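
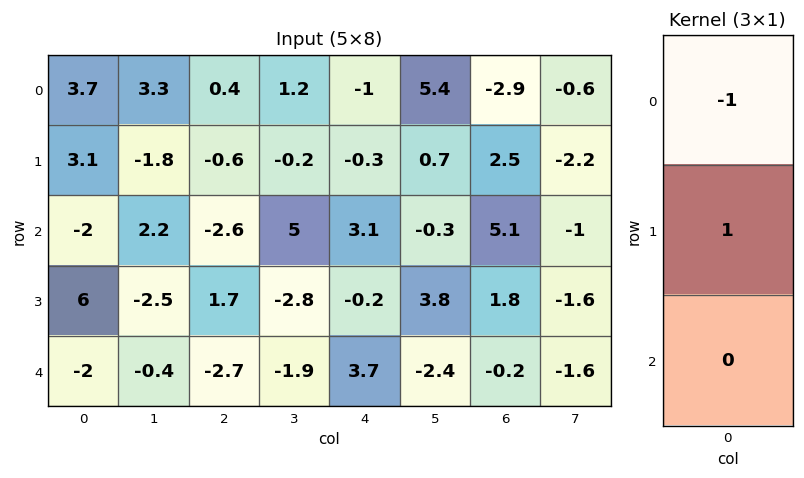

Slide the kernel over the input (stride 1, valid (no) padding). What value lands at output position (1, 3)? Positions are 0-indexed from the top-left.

The receptive field on the input at this output position is [-0.2 / 5 / -2.8]. Elementwise product with the kernel and sum: -0.2·-1 + 5·1.

5.2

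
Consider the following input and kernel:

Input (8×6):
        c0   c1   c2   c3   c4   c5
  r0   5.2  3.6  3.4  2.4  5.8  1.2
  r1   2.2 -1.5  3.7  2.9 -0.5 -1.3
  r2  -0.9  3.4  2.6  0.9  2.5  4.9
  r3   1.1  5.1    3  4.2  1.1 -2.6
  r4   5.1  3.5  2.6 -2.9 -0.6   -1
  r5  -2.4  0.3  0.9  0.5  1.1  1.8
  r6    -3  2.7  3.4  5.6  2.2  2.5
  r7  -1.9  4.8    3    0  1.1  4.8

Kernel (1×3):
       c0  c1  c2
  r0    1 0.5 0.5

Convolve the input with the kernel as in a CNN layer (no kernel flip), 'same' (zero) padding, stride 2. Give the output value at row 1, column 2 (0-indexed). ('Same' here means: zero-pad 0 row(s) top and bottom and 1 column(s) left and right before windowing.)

4.6

The receptive field on the zero-padded input at this output position is [0.9 2.5 4.9]. Elementwise product with the kernel and sum: 0.9·1 + 2.5·0.5 + 4.9·0.5.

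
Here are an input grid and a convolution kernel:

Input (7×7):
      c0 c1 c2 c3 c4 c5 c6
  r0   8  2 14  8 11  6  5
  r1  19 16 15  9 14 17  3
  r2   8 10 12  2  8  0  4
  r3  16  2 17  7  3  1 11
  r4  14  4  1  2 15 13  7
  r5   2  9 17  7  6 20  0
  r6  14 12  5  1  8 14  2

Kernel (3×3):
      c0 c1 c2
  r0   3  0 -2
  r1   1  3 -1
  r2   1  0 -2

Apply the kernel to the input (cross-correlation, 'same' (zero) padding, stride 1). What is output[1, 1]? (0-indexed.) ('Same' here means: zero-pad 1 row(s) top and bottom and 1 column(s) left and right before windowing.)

32

The receptive field on the zero-padded input at this output position is [8 2 14 / 19 16 15 / 8 10 12]. Elementwise product with the kernel and sum: 8·3 + 14·-2 + 19·1 + 16·3 + 15·-1 + 8·1 + 12·-2.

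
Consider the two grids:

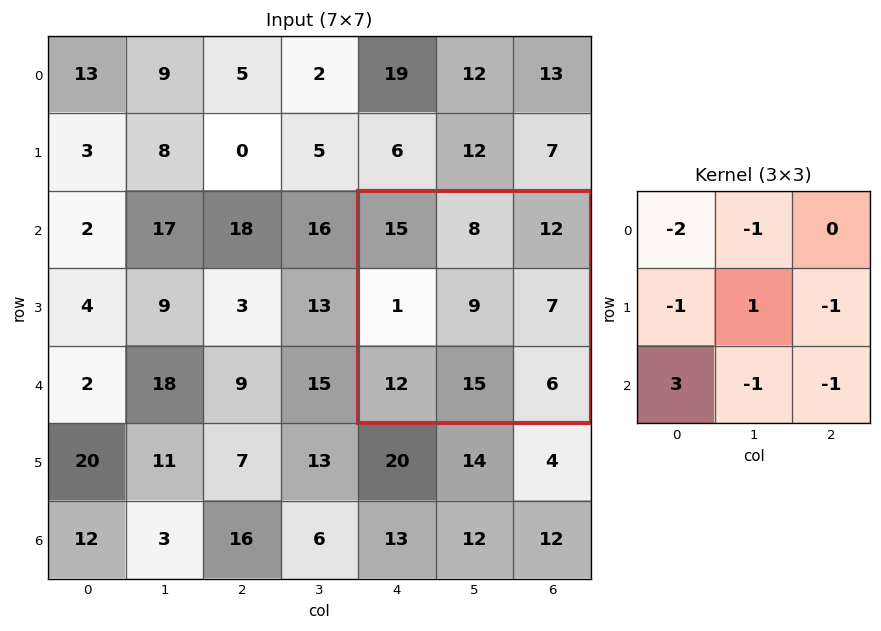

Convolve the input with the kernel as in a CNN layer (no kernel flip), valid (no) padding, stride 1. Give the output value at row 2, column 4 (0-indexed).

-22

The receptive field on the input at this output position is [15 8 12 / 1 9 7 / 12 15 6]. Elementwise product with the kernel and sum: 15·-2 + 8·-1 + 1·-1 + 9·1 + 7·-1 + 12·3 + 15·-1 + 6·-1.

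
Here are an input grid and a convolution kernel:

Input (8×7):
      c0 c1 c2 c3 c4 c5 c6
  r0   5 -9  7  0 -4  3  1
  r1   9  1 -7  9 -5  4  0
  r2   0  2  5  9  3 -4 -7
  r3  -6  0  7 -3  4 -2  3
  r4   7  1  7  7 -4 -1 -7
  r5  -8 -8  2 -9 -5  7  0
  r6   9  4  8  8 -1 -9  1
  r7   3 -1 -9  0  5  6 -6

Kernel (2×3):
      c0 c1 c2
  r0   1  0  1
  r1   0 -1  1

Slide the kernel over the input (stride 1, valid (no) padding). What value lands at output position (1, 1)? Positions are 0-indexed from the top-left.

The receptive field on the input at this output position is [1 -7 9 / 2 5 9]. Elementwise product with the kernel and sum: 1·1 + 9·1 + 5·-1 + 9·1.

14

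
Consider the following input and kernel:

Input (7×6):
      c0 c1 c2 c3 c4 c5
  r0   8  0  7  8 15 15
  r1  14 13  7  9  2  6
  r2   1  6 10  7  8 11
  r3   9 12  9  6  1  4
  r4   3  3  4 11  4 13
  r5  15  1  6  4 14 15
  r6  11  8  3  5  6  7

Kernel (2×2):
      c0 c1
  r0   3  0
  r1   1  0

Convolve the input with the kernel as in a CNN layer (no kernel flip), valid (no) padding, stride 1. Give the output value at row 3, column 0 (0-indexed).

The receptive field on the input at this output position is [9 12 / 3 3]. Elementwise product with the kernel and sum: 9·3 + 3·1.

30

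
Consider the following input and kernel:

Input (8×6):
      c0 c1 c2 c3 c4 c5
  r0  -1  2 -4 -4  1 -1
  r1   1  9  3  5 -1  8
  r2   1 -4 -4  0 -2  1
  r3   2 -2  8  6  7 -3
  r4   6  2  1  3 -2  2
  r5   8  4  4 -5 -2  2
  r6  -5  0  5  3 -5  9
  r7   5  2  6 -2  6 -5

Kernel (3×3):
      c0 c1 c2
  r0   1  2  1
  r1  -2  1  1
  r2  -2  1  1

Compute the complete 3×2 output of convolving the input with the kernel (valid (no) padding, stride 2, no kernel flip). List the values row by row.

-1 -7
-18 -10
18 -22

Output[0,0]: The receptive field on the input at this output position is [-1 2 -4 / 1 9 3 / 1 -4 -4]. Elementwise product with the kernel and sum: -1·1 + 2·2 + -4·1 + 1·-2 + 9·1 + 3·1 + 1·-2 + -4·1 + -4·1.
Output[0,1]: The receptive field on the input at this output position is [-4 -4 1 / 3 5 -1 / -4 0 -2]. Elementwise product with the kernel and sum: -4·1 + -4·2 + 1·1 + 3·-2 + 5·1 + -1·1 + -4·-2 + 0·1 + -2·1.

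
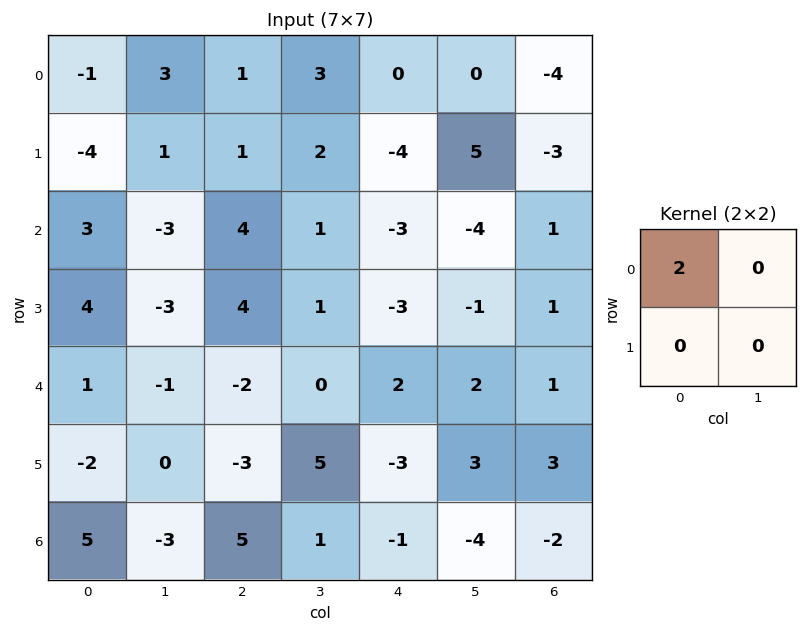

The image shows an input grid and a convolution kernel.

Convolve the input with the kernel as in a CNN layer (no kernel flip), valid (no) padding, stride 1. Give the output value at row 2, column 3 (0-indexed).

2

The receptive field on the input at this output position is [1 -3 / 1 -3]. Elementwise product with the kernel and sum: 1·2.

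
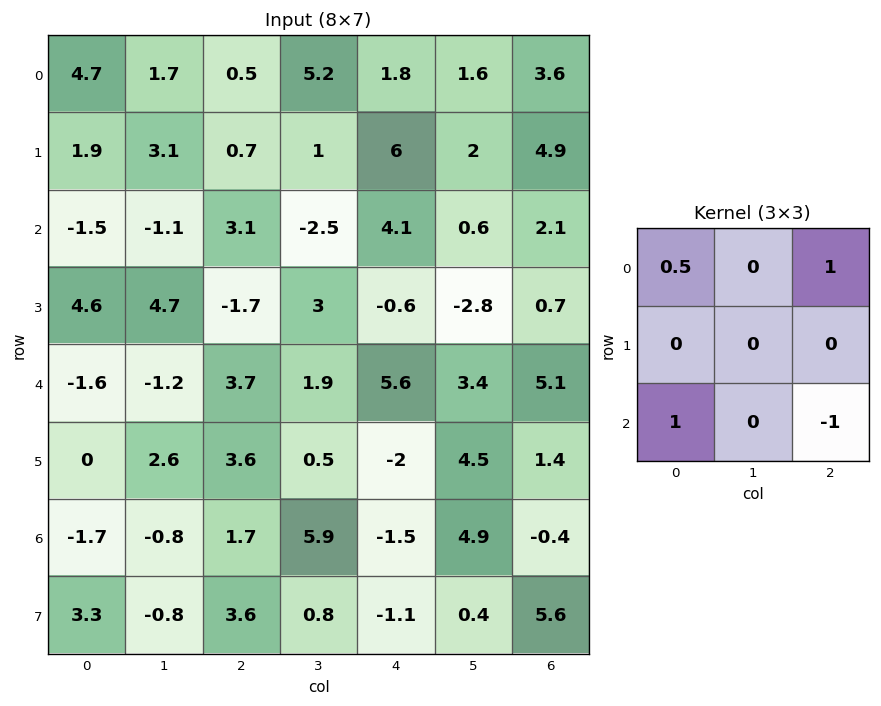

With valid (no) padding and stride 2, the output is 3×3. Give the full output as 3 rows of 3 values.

-1.75 1.05 6.5
-2.95 3.75 4.65
-0.5 10.65 6.8

Output[0,0]: The receptive field on the input at this output position is [4.7 1.7 0.5 / 1.9 3.1 0.7 / -1.5 -1.1 3.1]. Elementwise product with the kernel and sum: 4.7·0.5 + 0.5·1 + -1.5·1 + 3.1·-1.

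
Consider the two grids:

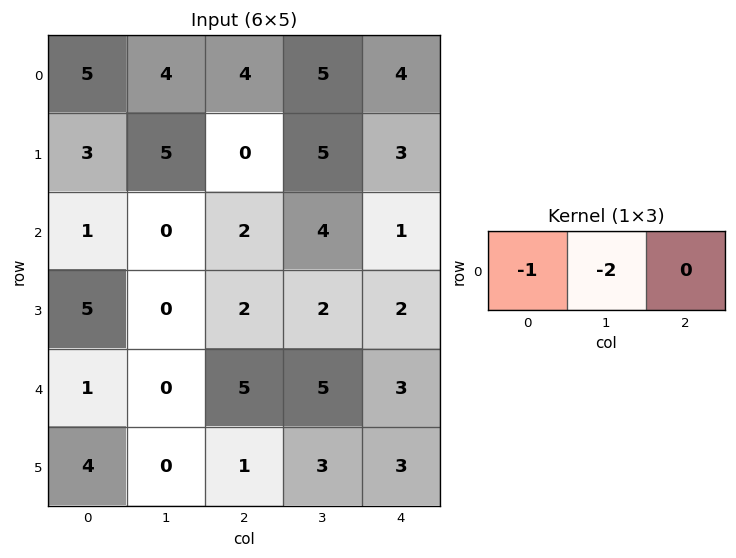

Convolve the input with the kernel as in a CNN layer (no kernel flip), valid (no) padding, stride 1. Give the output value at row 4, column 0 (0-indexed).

-1

The receptive field on the input at this output position is [1 0 5]. Elementwise product with the kernel and sum: 1·-1 + 0·-2.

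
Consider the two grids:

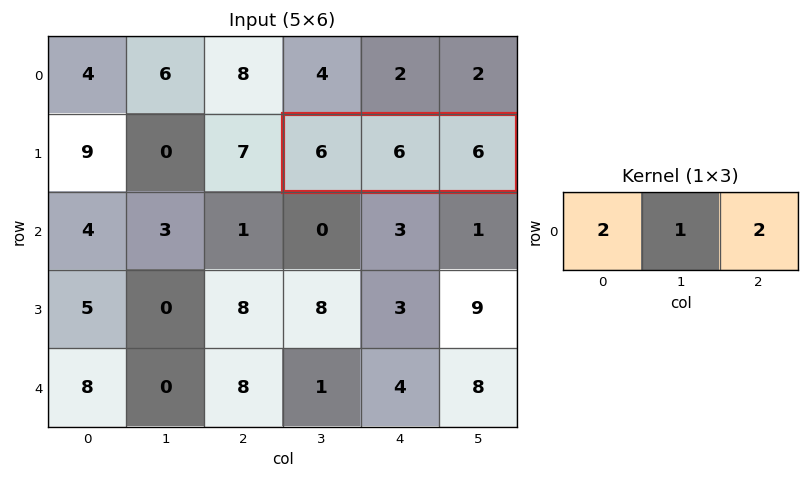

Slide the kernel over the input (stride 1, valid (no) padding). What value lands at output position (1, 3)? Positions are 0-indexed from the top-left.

The receptive field on the input at this output position is [6 6 6]. Elementwise product with the kernel and sum: 6·2 + 6·1 + 6·2.

30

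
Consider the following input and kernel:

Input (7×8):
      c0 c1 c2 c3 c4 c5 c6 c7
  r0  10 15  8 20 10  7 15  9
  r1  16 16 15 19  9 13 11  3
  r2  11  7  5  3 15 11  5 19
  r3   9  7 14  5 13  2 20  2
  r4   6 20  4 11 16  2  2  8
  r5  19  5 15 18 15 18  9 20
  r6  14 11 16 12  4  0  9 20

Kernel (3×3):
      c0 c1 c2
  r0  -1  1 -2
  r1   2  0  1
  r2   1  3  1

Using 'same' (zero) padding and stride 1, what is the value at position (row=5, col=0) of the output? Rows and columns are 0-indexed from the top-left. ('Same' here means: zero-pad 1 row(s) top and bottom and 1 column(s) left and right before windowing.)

24

The receptive field on the zero-padded input at this output position is [0 6 20 / 0 19 5 / 0 14 11]. Elementwise product with the kernel and sum: 0·-1 + 6·1 + 20·-2 + 0·2 + 5·1 + 0·1 + 14·3 + 11·1.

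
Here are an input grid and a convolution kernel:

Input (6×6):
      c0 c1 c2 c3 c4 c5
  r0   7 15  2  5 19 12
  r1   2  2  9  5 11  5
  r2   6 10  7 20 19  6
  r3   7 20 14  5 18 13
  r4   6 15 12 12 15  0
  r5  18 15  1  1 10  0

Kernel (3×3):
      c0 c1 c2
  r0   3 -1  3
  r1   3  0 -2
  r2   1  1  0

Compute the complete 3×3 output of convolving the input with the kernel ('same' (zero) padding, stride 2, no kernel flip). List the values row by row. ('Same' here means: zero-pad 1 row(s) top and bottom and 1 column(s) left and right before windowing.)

Output[0,0]: The receptive field on the zero-padded input at this output position is [0 0 0 / 0 7 15 / 0 2 2]. Elementwise product with the kernel and sum: 0·3 + 0·-1 + 0·3 + 0·3 + 15·-2 + 0·1 + 2·1.
Output[0,1]: The receptive field on the zero-padded input at this output position is [0 0 0 / 15 2 5 / 2 9 5]. Elementwise product with the kernel and sum: 0·3 + 0·-1 + 0·3 + 15·3 + 5·-2 + 2·1 + 9·1.

-28 46 7
-9 36 90
41 98 83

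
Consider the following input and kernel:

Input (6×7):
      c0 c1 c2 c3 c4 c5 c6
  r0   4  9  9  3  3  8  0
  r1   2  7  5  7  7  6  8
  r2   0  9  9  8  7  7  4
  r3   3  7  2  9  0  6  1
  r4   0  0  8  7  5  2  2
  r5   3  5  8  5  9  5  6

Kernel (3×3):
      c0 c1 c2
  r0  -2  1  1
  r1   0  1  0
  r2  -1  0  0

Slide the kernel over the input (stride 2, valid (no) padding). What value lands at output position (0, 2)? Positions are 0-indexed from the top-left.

1

The receptive field on the input at this output position is [3 8 0 / 7 6 8 / 7 7 4]. Elementwise product with the kernel and sum: 3·-2 + 8·1 + 0·1 + 6·1 + 7·-1.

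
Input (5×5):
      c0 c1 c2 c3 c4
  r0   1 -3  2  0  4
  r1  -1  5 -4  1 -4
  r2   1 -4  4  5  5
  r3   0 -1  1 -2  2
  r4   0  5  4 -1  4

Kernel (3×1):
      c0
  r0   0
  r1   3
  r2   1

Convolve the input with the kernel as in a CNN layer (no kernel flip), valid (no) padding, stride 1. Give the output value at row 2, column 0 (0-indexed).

0

The receptive field on the input at this output position is [1 / 0 / 0]. Elementwise product with the kernel and sum: 0·3 + 0·1.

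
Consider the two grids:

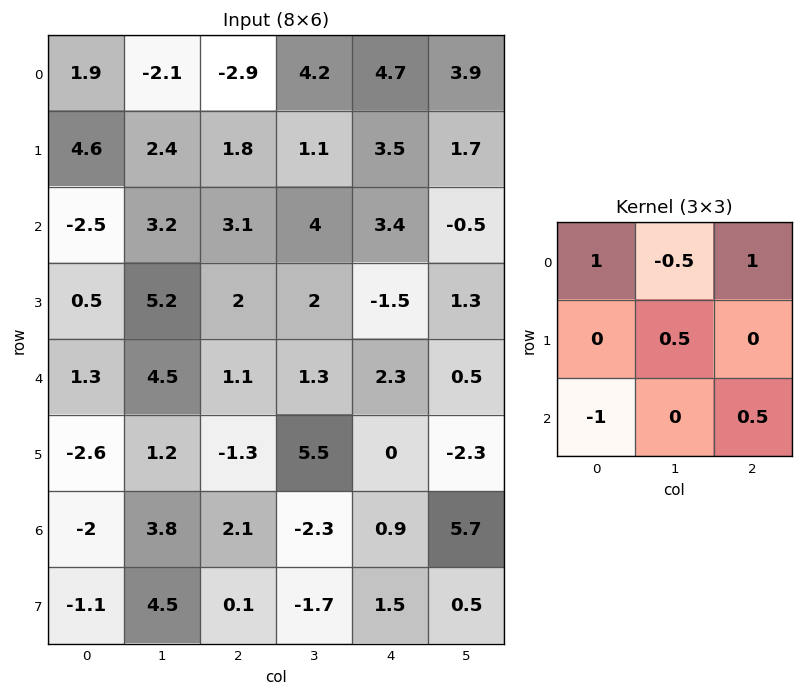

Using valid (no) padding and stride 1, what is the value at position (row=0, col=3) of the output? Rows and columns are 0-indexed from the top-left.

The receptive field on the input at this output position is [4.2 4.7 3.9 / 1.1 3.5 1.7 / 4 3.4 -0.5]. Elementwise product with the kernel and sum: 4.2·1 + 4.7·-0.5 + 3.9·1 + 3.5·0.5 + 4·-1 + -0.5·0.5.

3.25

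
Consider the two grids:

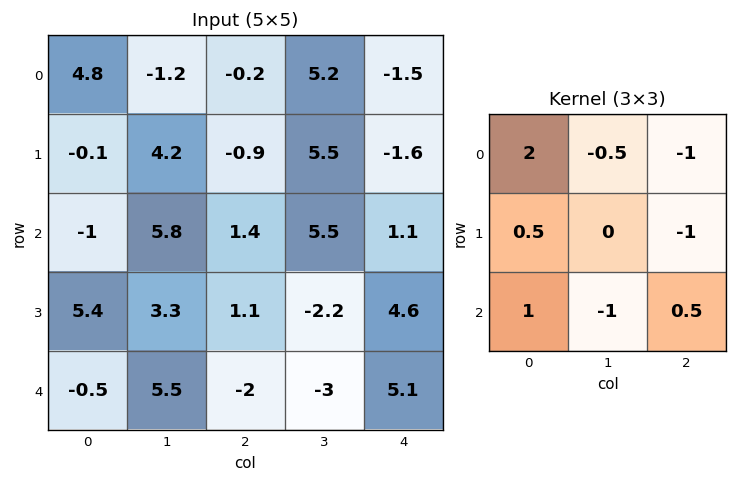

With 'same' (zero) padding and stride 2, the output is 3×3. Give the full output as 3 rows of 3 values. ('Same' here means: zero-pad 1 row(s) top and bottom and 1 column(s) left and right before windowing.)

3.4 2.05 9.7
-13.7 1.85 7.75
-11.5 14 -8.2

Output[0,0]: The receptive field on the zero-padded input at this output position is [0 0 0 / 0 4.8 -1.2 / 0 -0.1 4.2]. Elementwise product with the kernel and sum: 0·2 + 0·-0.5 + 0·-1 + 0·0.5 + -1.2·-1 + 0·1 + -0.1·-1 + 4.2·0.5.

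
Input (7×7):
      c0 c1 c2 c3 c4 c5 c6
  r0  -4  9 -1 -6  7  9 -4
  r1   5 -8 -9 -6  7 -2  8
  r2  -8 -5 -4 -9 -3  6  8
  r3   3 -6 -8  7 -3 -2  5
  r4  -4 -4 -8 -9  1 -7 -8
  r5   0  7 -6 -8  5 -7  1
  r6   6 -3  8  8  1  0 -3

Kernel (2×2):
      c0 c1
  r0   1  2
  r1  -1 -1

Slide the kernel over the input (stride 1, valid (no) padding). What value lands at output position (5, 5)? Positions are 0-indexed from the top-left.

-2

The receptive field on the input at this output position is [-7 1 / 0 -3]. Elementwise product with the kernel and sum: -7·1 + 1·2 + 0·-1 + -3·-1.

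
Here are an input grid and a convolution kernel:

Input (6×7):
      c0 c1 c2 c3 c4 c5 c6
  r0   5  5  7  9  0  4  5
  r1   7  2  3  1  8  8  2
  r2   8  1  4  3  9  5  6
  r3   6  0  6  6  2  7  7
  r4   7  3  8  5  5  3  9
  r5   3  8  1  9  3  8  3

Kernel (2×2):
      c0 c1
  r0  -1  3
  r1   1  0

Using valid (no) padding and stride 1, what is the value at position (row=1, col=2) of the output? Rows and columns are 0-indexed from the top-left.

The receptive field on the input at this output position is [3 1 / 4 3]. Elementwise product with the kernel and sum: 3·-1 + 1·3 + 4·1.

4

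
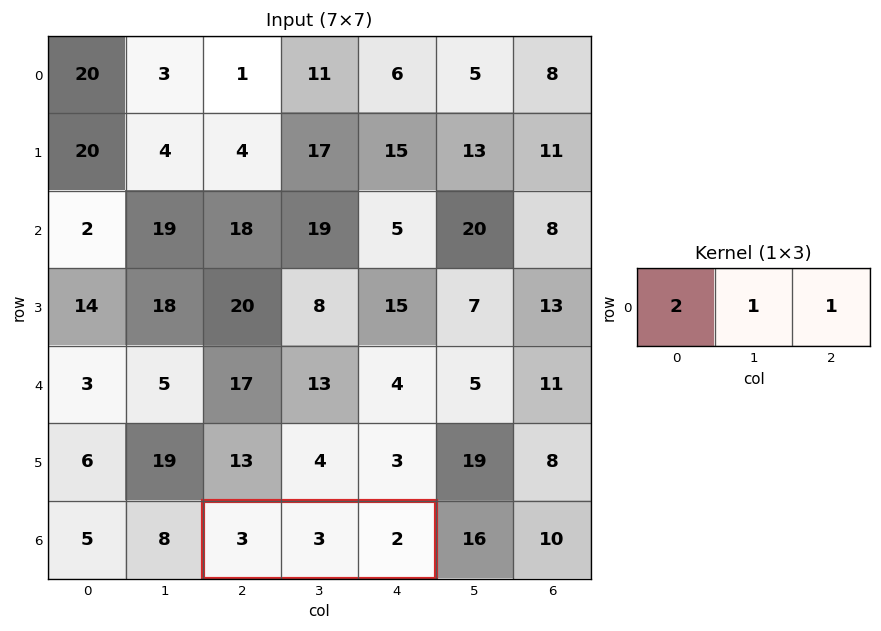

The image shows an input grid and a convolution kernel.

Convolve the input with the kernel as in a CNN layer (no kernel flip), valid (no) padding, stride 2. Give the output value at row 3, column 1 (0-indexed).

The receptive field on the input at this output position is [3 3 2]. Elementwise product with the kernel and sum: 3·2 + 3·1 + 2·1.

11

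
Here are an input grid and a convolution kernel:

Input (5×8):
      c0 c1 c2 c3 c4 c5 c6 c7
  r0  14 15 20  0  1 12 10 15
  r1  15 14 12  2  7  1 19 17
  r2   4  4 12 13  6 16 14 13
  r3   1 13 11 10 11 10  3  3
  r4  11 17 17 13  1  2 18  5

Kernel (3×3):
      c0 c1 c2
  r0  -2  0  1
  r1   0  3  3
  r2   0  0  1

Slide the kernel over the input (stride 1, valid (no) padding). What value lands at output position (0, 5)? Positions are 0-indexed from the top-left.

The receptive field on the input at this output position is [12 10 15 / 1 19 17 / 16 14 13]. Elementwise product with the kernel and sum: 12·-2 + 15·1 + 19·3 + 17·3 + 13·1.

112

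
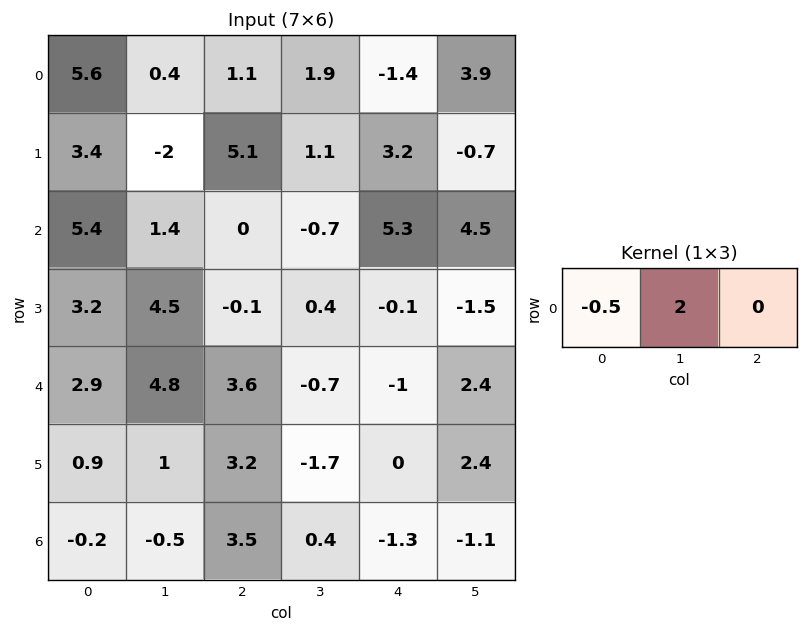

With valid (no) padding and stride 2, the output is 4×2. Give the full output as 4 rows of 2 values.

Output[0,0]: The receptive field on the input at this output position is [5.6 0.4 1.1]. Elementwise product with the kernel and sum: 5.6·-0.5 + 0.4·2.
Output[0,1]: The receptive field on the input at this output position is [1.1 1.9 -1.4]. Elementwise product with the kernel and sum: 1.1·-0.5 + 1.9·2.

-2 3.25
0.1 -1.4
8.15 -3.2
-0.9 -0.95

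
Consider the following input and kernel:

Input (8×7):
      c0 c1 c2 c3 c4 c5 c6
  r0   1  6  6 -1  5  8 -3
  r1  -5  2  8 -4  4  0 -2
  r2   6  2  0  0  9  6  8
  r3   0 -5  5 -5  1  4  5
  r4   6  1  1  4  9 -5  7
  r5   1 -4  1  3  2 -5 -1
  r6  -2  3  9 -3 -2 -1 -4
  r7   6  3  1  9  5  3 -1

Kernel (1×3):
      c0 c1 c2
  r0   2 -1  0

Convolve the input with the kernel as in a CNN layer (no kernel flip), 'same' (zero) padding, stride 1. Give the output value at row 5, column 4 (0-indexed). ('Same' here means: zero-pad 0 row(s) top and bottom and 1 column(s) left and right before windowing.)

4

The receptive field on the zero-padded input at this output position is [3 2 -5]. Elementwise product with the kernel and sum: 3·2 + 2·-1.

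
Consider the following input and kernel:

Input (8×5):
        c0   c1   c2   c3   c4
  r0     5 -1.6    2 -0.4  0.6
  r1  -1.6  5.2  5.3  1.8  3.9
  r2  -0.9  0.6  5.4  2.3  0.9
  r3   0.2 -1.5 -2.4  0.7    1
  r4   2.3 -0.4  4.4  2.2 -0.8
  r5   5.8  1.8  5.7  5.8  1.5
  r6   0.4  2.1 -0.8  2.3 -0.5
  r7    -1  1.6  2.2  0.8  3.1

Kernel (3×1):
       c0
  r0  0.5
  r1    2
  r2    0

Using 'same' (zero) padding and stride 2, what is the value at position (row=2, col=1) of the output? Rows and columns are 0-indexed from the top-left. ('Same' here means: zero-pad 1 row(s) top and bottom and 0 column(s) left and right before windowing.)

7.6

The receptive field on the zero-padded input at this output position is [-2.4 / 4.4 / 5.7]. Elementwise product with the kernel and sum: -2.4·0.5 + 4.4·2.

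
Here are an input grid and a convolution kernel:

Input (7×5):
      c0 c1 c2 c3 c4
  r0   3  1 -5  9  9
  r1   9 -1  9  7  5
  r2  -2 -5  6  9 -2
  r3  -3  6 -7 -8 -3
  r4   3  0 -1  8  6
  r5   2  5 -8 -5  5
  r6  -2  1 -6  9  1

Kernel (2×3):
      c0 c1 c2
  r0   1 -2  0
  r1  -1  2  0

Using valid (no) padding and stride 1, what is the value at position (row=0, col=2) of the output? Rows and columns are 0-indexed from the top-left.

The receptive field on the input at this output position is [-5 9 9 / 9 7 5]. Elementwise product with the kernel and sum: -5·1 + 9·-2 + 9·-1 + 7·2.

-18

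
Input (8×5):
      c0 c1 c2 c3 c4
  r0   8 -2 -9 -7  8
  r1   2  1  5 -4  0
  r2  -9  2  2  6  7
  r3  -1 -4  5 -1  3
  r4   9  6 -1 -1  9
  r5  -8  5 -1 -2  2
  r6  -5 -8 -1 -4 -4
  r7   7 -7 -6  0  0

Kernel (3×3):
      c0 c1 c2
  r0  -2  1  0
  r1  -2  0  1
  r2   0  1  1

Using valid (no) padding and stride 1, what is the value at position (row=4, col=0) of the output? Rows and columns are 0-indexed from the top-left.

-6

The receptive field on the input at this output position is [9 6 -1 / -8 5 -1 / -5 -8 -1]. Elementwise product with the kernel and sum: 9·-2 + 6·1 + -8·-2 + -1·1 + -8·1 + -1·1.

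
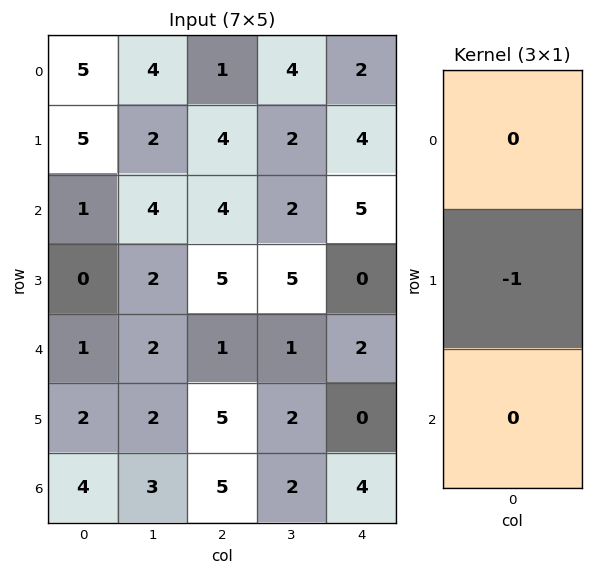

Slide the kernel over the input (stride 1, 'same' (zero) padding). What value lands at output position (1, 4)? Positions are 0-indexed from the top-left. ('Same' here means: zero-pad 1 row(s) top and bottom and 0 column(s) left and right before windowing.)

The receptive field on the zero-padded input at this output position is [2 / 4 / 5]. Elementwise product with the kernel and sum: 4·-1.

-4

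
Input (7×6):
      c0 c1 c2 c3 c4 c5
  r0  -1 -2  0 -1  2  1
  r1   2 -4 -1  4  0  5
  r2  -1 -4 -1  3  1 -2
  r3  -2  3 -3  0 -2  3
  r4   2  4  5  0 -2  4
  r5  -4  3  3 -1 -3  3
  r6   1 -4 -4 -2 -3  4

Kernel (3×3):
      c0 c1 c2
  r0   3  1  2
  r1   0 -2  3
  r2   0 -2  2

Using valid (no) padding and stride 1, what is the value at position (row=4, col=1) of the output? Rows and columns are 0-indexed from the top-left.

12

The receptive field on the input at this output position is [4 5 0 / 3 3 -1 / -4 -4 -2]. Elementwise product with the kernel and sum: 4·3 + 5·1 + 0·2 + 3·-2 + -1·3 + -4·-2 + -2·2.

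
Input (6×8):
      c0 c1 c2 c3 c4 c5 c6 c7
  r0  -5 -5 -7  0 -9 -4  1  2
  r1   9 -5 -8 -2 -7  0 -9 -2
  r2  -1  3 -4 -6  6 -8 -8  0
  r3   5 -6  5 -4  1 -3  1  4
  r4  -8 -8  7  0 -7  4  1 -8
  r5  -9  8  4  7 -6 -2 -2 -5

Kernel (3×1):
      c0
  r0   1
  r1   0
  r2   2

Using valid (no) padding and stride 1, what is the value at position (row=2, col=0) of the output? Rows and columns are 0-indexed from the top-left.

-17

The receptive field on the input at this output position is [-1 / 5 / -8]. Elementwise product with the kernel and sum: -1·1 + -8·2.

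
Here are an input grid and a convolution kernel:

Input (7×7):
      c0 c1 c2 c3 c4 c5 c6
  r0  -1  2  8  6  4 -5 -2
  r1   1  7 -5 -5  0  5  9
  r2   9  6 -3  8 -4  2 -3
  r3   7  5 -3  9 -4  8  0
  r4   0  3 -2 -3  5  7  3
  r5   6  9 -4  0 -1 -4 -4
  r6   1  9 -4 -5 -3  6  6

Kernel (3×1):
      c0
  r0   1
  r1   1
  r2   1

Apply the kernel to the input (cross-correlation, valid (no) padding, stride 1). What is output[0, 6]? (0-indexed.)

The receptive field on the input at this output position is [-2 / 9 / -3]. Elementwise product with the kernel and sum: -2·1 + 9·1 + -3·1.

4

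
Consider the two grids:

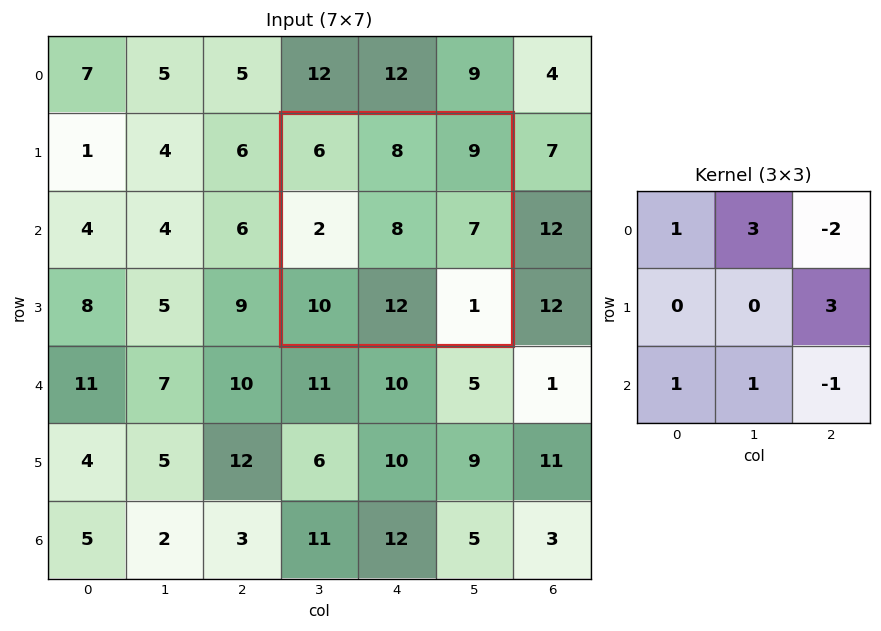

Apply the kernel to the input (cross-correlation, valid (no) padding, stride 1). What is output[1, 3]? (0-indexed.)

The receptive field on the input at this output position is [6 8 9 / 2 8 7 / 10 12 1]. Elementwise product with the kernel and sum: 6·1 + 8·3 + 9·-2 + 7·3 + 10·1 + 12·1 + 1·-1.

54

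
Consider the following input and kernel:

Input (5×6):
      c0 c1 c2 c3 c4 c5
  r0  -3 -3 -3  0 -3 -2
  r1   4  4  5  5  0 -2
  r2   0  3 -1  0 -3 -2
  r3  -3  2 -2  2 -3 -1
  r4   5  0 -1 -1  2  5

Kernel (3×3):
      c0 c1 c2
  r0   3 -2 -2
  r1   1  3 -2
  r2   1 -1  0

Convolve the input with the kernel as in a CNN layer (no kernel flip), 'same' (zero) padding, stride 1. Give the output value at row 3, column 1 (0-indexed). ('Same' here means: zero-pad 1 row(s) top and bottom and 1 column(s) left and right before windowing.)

The receptive field on the zero-padded input at this output position is [0 3 -1 / -3 2 -2 / 5 0 -1]. Elementwise product with the kernel and sum: 0·3 + 3·-2 + -1·-2 + -3·1 + 2·3 + -2·-2 + 5·1 + 0·-1.

8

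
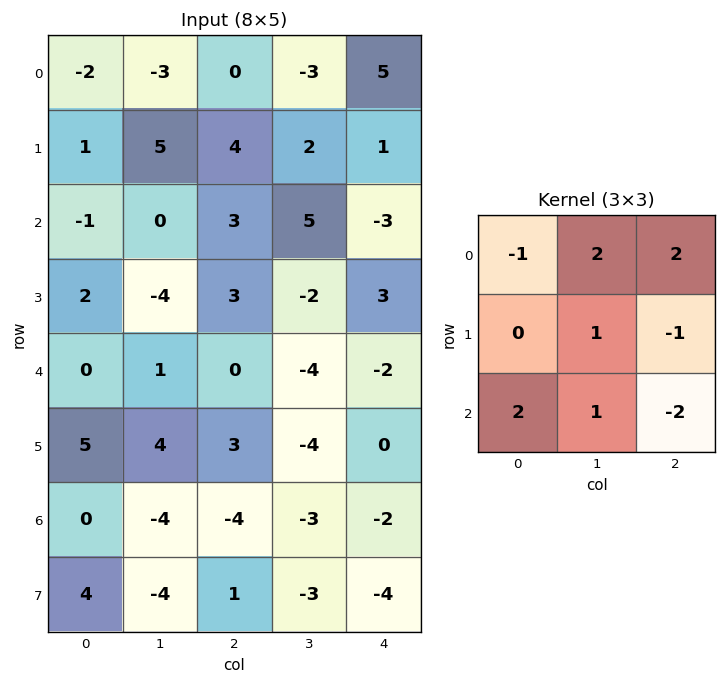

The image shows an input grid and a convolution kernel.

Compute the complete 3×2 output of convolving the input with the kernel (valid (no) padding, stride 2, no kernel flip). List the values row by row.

-11 22
1 -4
7 -23

Output[0,0]: The receptive field on the input at this output position is [-2 -3 0 / 1 5 4 / -1 0 3]. Elementwise product with the kernel and sum: -2·-1 + -3·2 + 0·2 + 5·1 + 4·-1 + -1·2 + 0·1 + 3·-2.
Output[0,1]: The receptive field on the input at this output position is [0 -3 5 / 4 2 1 / 3 5 -3]. Elementwise product with the kernel and sum: 0·-1 + -3·2 + 5·2 + 2·1 + 1·-1 + 3·2 + 5·1 + -3·-2.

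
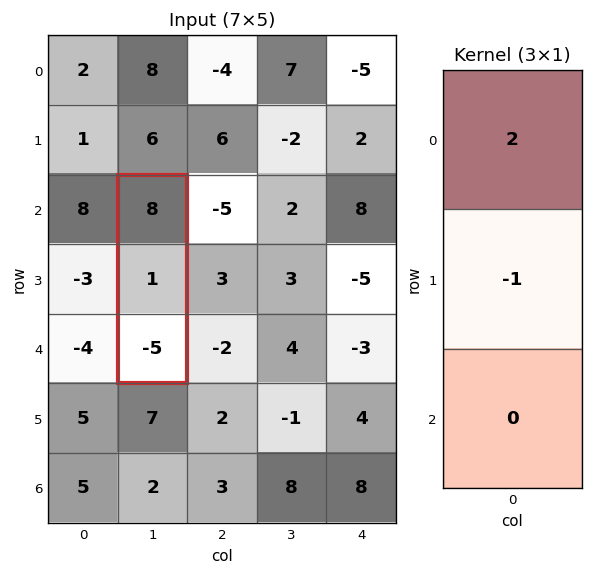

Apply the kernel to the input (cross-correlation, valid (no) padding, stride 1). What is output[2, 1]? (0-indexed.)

15

The receptive field on the input at this output position is [8 / 1 / -5]. Elementwise product with the kernel and sum: 8·2 + 1·-1.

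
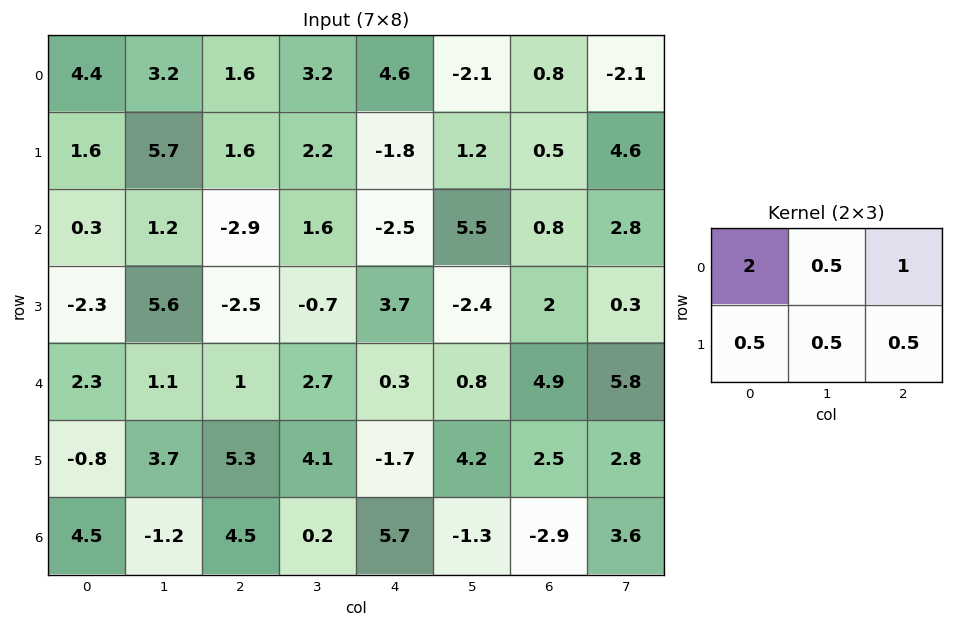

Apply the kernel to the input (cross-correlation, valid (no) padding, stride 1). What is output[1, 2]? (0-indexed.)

The receptive field on the input at this output position is [1.6 2.2 -1.8 / -2.9 1.6 -2.5]. Elementwise product with the kernel and sum: 1.6·2 + 2.2·0.5 + -1.8·1 + -2.9·0.5 + 1.6·0.5 + -2.5·0.5.

0.6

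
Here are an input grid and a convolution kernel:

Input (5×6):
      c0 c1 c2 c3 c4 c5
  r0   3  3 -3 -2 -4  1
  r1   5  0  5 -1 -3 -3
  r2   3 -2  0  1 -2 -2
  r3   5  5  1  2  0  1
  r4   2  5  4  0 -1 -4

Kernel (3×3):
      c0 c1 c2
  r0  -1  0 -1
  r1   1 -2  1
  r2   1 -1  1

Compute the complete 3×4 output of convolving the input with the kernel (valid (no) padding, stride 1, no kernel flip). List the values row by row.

Output[0,0]: The receptive field on the input at this output position is [3 3 -3 / 5 0 5 / 3 -2 0]. Elementwise product with the kernel and sum: 3·-1 + -3·-1 + 5·1 + 0·-2 + 5·1 + 3·1 + -2·-1 + 0·1.

15 -13 8 4
-2 6 -7 10
-6 7 2 1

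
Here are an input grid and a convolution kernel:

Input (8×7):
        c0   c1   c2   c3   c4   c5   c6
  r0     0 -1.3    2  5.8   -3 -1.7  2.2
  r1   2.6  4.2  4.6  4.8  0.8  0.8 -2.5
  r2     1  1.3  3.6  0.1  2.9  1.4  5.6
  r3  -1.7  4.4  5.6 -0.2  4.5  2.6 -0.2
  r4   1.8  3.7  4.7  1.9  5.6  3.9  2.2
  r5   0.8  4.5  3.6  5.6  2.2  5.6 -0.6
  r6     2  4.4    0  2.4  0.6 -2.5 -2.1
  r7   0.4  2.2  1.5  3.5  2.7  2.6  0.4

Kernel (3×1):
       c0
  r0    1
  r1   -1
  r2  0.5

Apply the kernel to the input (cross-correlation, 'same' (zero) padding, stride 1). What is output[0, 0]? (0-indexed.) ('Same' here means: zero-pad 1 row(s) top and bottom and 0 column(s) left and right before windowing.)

The receptive field on the zero-padded input at this output position is [0 / 0 / 2.6]. Elementwise product with the kernel and sum: 0·1 + 0·-1 + 2.6·0.5.

1.3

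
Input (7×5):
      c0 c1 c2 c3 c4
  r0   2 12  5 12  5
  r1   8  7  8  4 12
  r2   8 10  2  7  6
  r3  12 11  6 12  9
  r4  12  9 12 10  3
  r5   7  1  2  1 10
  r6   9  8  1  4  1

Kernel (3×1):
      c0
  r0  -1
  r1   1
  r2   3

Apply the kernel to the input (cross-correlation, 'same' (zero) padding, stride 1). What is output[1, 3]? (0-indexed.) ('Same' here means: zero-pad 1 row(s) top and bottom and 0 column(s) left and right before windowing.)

13

The receptive field on the zero-padded input at this output position is [12 / 4 / 7]. Elementwise product with the kernel and sum: 12·-1 + 4·1 + 7·3.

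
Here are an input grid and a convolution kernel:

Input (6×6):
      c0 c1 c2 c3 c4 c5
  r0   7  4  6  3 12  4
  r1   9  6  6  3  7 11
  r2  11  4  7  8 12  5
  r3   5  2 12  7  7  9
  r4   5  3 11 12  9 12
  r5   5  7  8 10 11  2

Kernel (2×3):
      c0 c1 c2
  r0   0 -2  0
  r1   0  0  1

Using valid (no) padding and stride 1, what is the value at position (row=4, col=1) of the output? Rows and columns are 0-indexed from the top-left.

The receptive field on the input at this output position is [3 11 12 / 7 8 10]. Elementwise product with the kernel and sum: 11·-2 + 10·1.

-12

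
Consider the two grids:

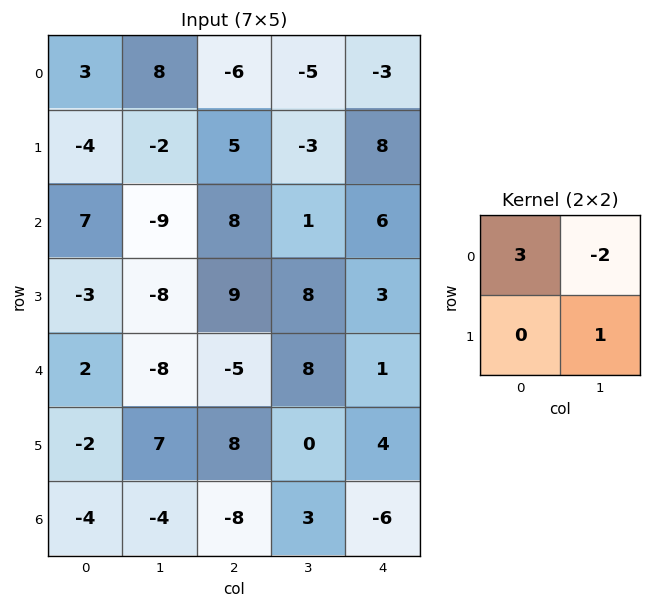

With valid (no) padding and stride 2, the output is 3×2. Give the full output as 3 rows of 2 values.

-9 -11
31 30
29 -31

Output[0,0]: The receptive field on the input at this output position is [3 8 / -4 -2]. Elementwise product with the kernel and sum: 3·3 + 8·-2 + -2·1.
Output[0,1]: The receptive field on the input at this output position is [-6 -5 / 5 -3]. Elementwise product with the kernel and sum: -6·3 + -5·-2 + -3·1.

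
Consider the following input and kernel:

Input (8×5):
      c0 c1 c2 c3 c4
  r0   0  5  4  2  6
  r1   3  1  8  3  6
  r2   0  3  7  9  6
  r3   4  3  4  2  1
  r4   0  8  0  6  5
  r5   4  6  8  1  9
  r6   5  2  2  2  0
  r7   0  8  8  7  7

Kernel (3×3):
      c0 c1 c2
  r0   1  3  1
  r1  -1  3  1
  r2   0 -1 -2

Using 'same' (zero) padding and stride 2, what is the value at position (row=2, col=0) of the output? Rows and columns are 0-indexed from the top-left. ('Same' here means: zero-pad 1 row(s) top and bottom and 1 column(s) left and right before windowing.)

The receptive field on the zero-padded input at this output position is [0 4 3 / 0 0 8 / 0 4 6]. Elementwise product with the kernel and sum: 0·1 + 4·3 + 3·1 + 0·-1 + 0·3 + 8·1 + 4·-1 + 6·-2.

7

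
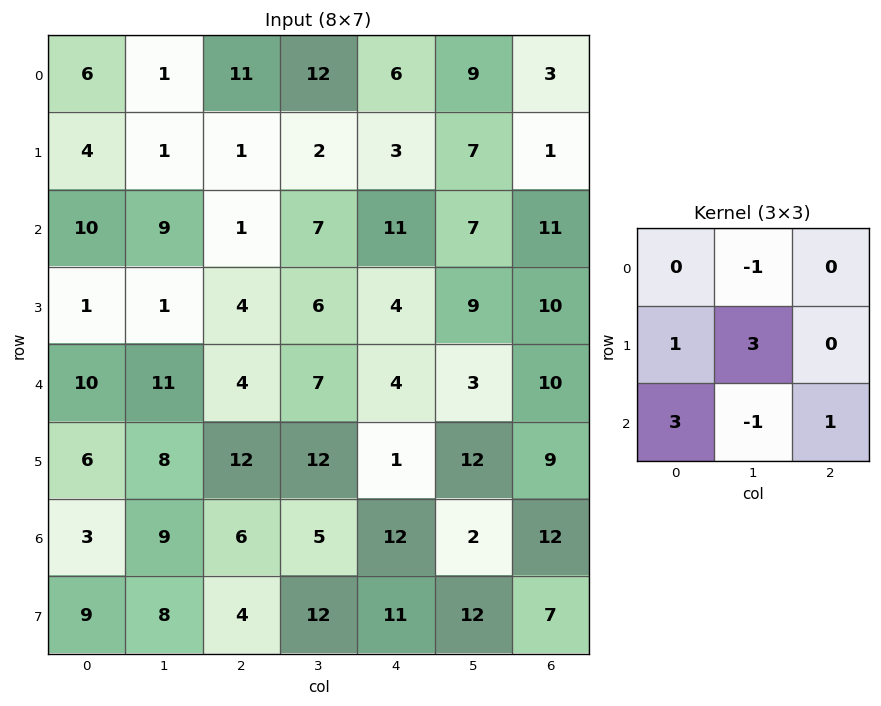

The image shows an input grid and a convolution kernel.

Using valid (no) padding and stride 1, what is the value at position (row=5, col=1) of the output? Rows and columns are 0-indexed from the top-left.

47

The receptive field on the input at this output position is [8 12 12 / 9 6 5 / 8 4 12]. Elementwise product with the kernel and sum: 12·-1 + 9·1 + 6·3 + 8·3 + 4·-1 + 12·1.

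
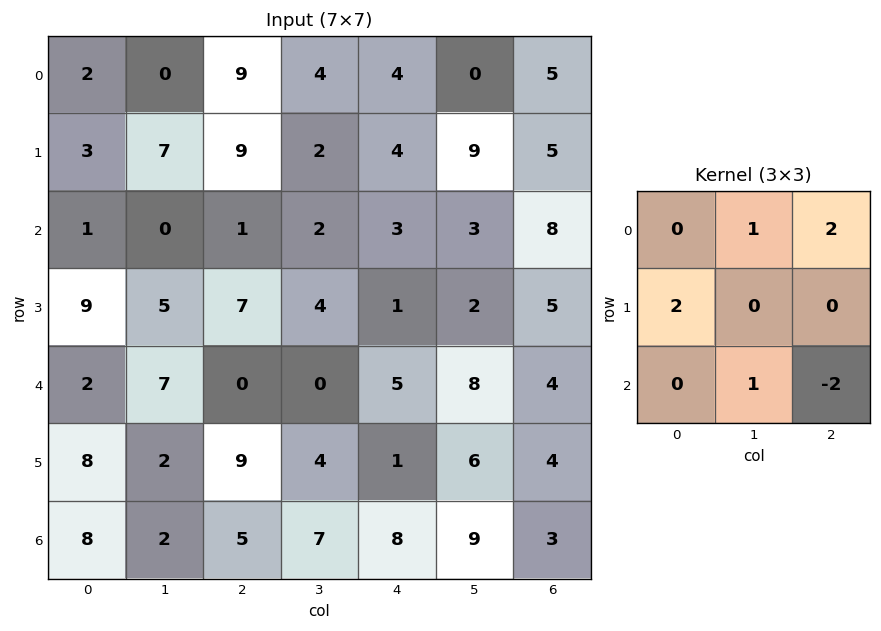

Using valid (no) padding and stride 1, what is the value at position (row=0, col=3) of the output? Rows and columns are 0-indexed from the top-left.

5

The receptive field on the input at this output position is [4 4 0 / 2 4 9 / 2 3 3]. Elementwise product with the kernel and sum: 4·1 + 0·2 + 2·2 + 3·1 + 3·-2.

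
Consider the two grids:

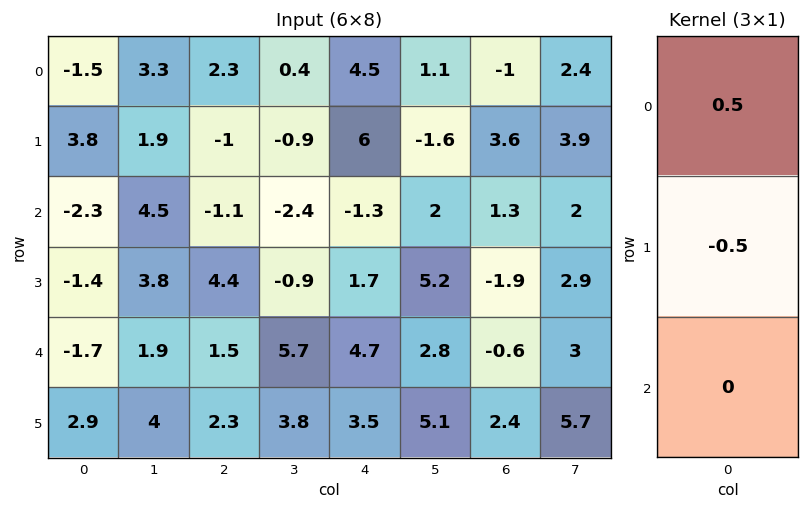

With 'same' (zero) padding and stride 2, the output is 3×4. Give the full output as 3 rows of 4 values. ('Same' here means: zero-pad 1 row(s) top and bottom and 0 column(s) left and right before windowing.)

Output[0,0]: The receptive field on the zero-padded input at this output position is [0 / -1.5 / 3.8]. Elementwise product with the kernel and sum: 0·0.5 + -1.5·-0.5.

0.75 -1.15 -2.25 0.5
3.05 0.05 3.65 1.15
0.15 1.45 -1.5 -0.65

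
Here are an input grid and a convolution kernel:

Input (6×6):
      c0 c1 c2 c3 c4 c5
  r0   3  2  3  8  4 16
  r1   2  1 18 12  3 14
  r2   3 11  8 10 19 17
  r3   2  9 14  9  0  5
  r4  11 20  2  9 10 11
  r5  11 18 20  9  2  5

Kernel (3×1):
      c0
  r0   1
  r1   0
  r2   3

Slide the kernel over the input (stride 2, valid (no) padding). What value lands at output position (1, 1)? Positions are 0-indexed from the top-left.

14

The receptive field on the input at this output position is [8 / 14 / 2]. Elementwise product with the kernel and sum: 8·1 + 2·3.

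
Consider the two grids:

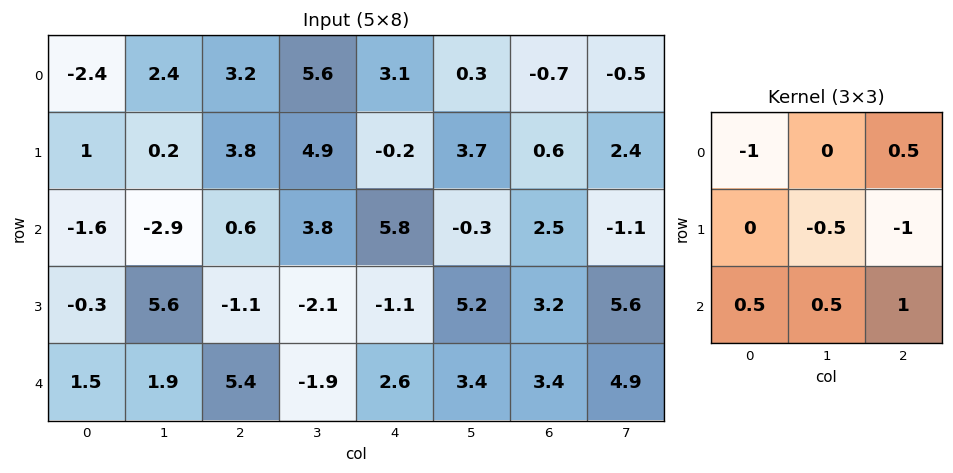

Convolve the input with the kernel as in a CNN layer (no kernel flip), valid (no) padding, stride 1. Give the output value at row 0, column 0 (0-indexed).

The receptive field on the input at this output position is [-2.4 2.4 3.2 / 1 0.2 3.8 / -1.6 -2.9 0.6]. Elementwise product with the kernel and sum: -2.4·-1 + 3.2·0.5 + 0.2·-0.5 + 3.8·-1 + -1.6·0.5 + -2.9·0.5 + 0.6·1.

-1.55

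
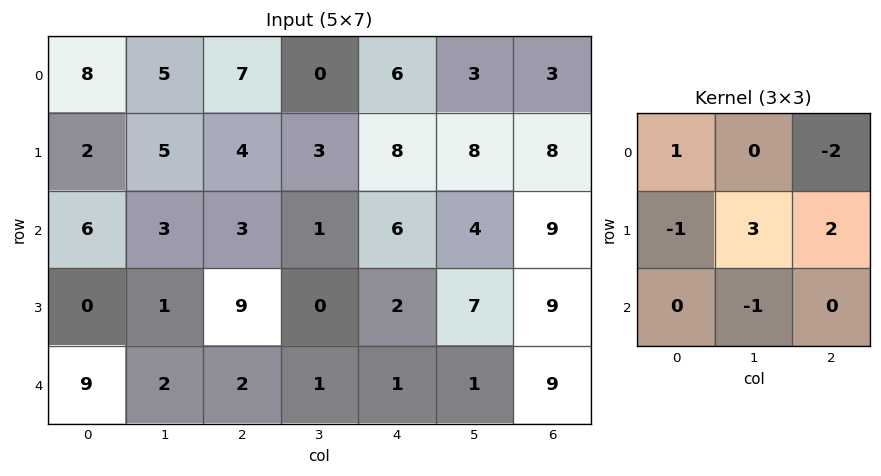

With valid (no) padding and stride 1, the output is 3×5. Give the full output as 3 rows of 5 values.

Output[0,0]: The receptive field on the input at this output position is [8 5 7 / 2 5 4 / 6 3 3]. Elementwise product with the kernel and sum: 8·1 + 7·-2 + 2·-1 + 5·3 + 4·2 + 3·-1.
Output[0,1]: The receptive field on the input at this output position is [5 7 0 / 5 4 3 / 3 3 1]. Elementwise product with the kernel and sum: 5·1 + 0·-2 + 5·-1 + 4·3 + 3·2 + 3·-1.

12 15 15 25 28
2 -2 0 10 9
19 25 -15 12 24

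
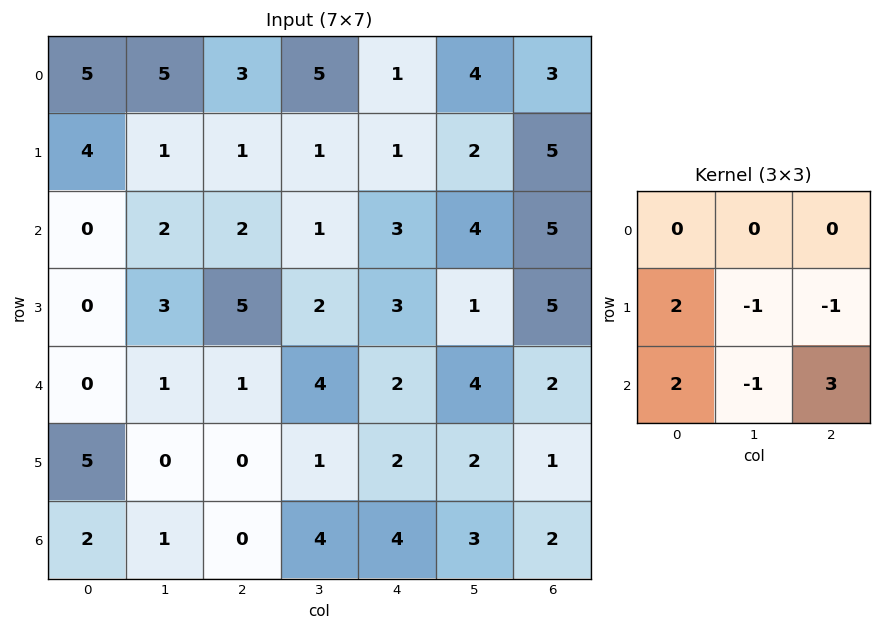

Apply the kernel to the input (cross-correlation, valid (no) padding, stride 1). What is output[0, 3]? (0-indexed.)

The receptive field on the input at this output position is [5 1 4 / 1 1 2 / 1 3 4]. Elementwise product with the kernel and sum: 1·2 + 1·-1 + 2·-1 + 1·2 + 3·-1 + 4·3.

10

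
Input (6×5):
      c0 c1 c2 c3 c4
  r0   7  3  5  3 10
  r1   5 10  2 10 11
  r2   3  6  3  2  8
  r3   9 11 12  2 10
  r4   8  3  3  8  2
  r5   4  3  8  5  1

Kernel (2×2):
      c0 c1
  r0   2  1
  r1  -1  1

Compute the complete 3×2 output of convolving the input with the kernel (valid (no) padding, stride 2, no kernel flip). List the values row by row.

22 21
14 -2
18 11

Output[0,0]: The receptive field on the input at this output position is [7 3 / 5 10]. Elementwise product with the kernel and sum: 7·2 + 3·1 + 5·-1 + 10·1.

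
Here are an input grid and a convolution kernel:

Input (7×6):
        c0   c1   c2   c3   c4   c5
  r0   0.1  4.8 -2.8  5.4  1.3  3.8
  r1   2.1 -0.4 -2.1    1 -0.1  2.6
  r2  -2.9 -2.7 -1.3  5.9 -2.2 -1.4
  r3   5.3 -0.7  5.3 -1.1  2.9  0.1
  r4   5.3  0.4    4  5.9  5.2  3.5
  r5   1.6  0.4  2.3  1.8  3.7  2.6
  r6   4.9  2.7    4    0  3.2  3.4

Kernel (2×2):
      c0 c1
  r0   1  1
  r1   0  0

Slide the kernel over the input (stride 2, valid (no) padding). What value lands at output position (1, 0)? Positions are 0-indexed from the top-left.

-5.6

The receptive field on the input at this output position is [-2.9 -2.7 / 5.3 -0.7]. Elementwise product with the kernel and sum: -2.9·1 + -2.7·1.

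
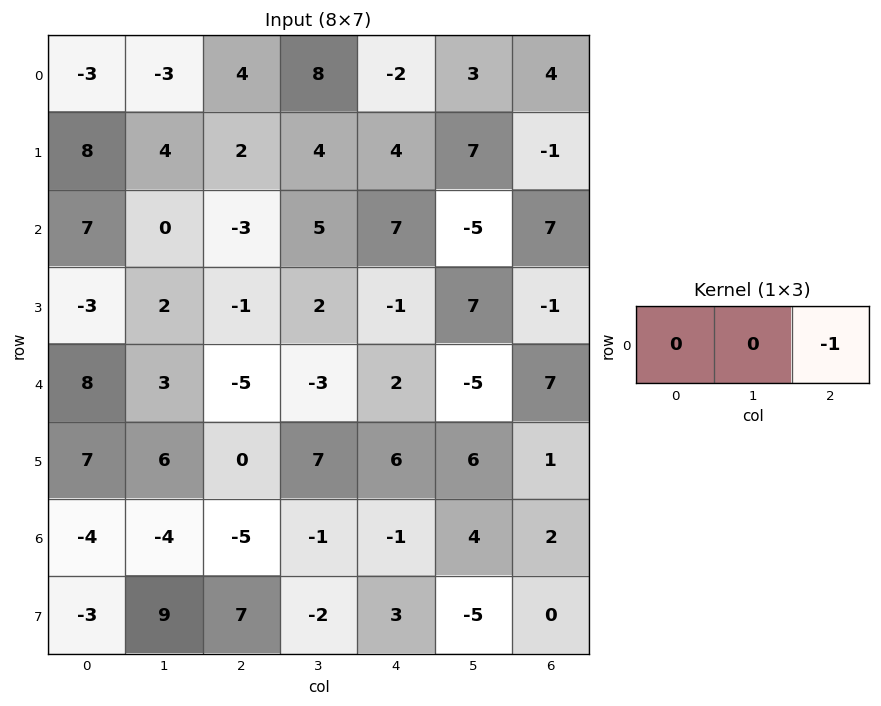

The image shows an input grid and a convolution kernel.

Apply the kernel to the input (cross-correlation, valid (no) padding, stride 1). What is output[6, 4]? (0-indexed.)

The receptive field on the input at this output position is [-1 4 2]. Elementwise product with the kernel and sum: 2·-1.

-2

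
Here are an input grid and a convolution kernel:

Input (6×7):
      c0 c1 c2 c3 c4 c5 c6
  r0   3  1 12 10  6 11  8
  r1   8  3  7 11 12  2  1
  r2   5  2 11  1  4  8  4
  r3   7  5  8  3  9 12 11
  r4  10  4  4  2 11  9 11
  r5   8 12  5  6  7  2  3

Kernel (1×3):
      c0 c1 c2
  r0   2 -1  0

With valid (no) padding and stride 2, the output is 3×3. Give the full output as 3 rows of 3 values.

5 14 1
8 21 0
16 6 13

Output[0,0]: The receptive field on the input at this output position is [3 1 12]. Elementwise product with the kernel and sum: 3·2 + 1·-1.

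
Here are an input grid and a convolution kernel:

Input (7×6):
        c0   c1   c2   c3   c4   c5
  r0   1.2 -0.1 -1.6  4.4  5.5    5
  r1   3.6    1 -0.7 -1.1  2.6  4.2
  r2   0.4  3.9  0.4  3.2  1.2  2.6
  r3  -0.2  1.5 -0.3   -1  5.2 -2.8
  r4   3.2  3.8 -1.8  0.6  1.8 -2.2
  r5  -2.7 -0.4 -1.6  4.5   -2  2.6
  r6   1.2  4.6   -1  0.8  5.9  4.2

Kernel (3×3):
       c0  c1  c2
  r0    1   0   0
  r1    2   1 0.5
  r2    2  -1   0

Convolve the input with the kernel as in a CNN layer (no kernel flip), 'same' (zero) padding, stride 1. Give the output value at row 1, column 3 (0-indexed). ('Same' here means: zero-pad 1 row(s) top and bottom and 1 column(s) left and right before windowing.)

-5.2

The receptive field on the zero-padded input at this output position is [-1.6 4.4 5.5 / -0.7 -1.1 2.6 / 0.4 3.2 1.2]. Elementwise product with the kernel and sum: -1.6·1 + -0.7·2 + -1.1·1 + 2.6·0.5 + 0.4·2 + 3.2·-1.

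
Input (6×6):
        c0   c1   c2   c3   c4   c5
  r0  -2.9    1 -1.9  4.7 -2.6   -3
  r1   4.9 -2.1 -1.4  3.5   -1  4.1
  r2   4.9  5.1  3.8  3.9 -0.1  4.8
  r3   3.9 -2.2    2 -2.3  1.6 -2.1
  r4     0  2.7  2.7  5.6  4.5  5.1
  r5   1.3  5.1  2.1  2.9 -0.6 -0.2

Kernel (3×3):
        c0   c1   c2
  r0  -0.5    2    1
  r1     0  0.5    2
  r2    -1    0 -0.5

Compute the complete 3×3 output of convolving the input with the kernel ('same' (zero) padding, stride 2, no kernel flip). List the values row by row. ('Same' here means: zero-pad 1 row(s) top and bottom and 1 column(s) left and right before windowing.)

1.6 8.8 -12.85
21.45 14.8 13.25
8.45 8.8 11.9

Output[0,0]: The receptive field on the zero-padded input at this output position is [0 0 0 / 0 -2.9 1 / 0 4.9 -2.1]. Elementwise product with the kernel and sum: 0·-0.5 + 0·2 + 0·1 + -2.9·0.5 + 1·2 + 0·-1 + -2.1·-0.5.
Output[0,1]: The receptive field on the zero-padded input at this output position is [0 0 0 / 1 -1.9 4.7 / -2.1 -1.4 3.5]. Elementwise product with the kernel and sum: 0·-0.5 + 0·2 + 0·1 + -1.9·0.5 + 4.7·2 + -2.1·-1 + 3.5·-0.5.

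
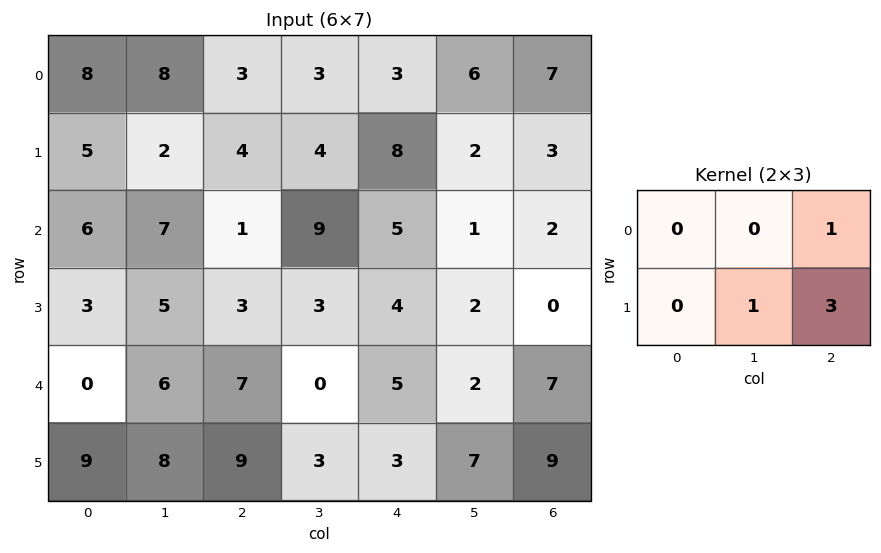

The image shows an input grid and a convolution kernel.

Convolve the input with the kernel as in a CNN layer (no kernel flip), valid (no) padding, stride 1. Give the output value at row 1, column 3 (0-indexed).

10

The receptive field on the input at this output position is [4 8 2 / 9 5 1]. Elementwise product with the kernel and sum: 2·1 + 5·1 + 1·3.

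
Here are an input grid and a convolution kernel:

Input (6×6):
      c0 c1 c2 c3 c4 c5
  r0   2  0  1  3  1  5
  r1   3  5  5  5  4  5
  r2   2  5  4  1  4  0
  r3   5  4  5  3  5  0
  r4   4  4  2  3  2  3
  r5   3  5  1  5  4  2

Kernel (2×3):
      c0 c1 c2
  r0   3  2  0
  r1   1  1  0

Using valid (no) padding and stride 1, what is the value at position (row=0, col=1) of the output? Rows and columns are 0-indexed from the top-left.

The receptive field on the input at this output position is [0 1 3 / 5 5 5]. Elementwise product with the kernel and sum: 0·3 + 1·2 + 5·1 + 5·1.

12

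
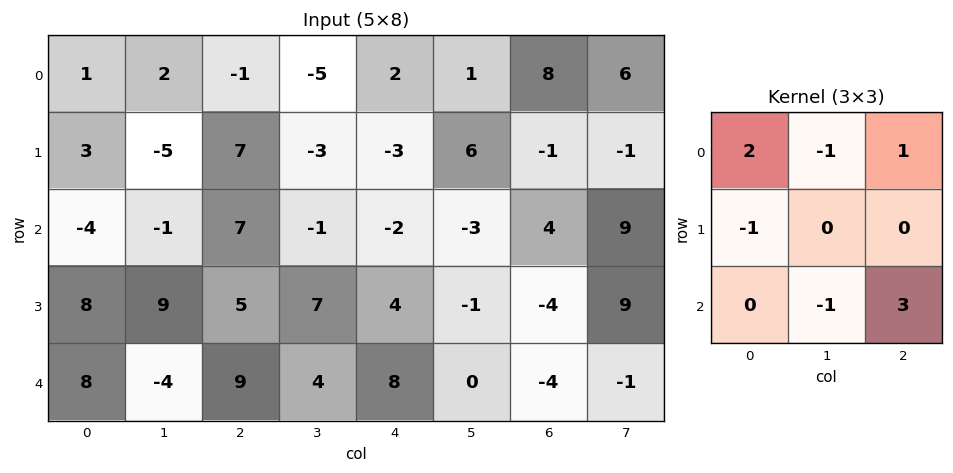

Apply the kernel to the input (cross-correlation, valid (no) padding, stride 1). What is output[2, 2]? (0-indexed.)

The receptive field on the input at this output position is [7 -1 -2 / 5 7 4 / 9 4 8]. Elementwise product with the kernel and sum: 7·2 + -1·-1 + -2·1 + 5·-1 + 4·-1 + 8·3.

28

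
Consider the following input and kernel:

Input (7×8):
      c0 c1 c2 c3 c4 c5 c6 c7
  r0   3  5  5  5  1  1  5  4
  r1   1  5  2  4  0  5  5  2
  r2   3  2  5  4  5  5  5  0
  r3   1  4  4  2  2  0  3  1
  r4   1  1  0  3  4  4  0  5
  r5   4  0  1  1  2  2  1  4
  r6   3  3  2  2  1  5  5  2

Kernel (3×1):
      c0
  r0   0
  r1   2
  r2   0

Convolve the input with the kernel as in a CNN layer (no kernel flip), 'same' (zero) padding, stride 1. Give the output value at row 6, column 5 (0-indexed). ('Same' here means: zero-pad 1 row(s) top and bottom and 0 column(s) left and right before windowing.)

10

The receptive field on the zero-padded input at this output position is [2 / 5 / 0]. Elementwise product with the kernel and sum: 5·2.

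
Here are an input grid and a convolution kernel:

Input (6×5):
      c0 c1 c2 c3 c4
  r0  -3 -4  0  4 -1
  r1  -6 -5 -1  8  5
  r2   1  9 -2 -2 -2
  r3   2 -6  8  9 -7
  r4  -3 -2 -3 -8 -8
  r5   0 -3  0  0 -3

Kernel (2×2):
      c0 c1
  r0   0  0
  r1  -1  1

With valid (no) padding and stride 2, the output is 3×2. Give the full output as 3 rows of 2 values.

Output[0,0]: The receptive field on the input at this output position is [-3 -4 / -6 -5]. Elementwise product with the kernel and sum: -6·-1 + -5·1.

1 9
-8 1
-3 0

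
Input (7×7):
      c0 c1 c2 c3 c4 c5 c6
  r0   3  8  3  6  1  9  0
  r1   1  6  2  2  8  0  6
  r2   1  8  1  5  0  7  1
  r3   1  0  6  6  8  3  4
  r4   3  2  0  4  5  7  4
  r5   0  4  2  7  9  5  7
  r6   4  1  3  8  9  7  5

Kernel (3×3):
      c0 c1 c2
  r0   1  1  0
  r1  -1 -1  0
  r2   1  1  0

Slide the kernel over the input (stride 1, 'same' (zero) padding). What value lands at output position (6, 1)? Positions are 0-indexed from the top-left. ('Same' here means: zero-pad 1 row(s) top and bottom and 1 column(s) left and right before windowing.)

The receptive field on the zero-padded input at this output position is [0 4 2 / 4 1 3 / 0 0 0]. Elementwise product with the kernel and sum: 0·1 + 4·1 + 4·-1 + 1·-1 + 0·1 + 0·1.

-1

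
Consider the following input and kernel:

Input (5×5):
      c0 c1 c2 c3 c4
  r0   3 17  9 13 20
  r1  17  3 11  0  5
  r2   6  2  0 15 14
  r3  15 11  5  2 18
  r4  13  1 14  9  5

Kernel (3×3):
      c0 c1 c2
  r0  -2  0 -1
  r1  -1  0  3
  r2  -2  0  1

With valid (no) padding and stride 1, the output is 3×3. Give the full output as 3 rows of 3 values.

Output[0,0]: The receptive field on the input at this output position is [3 17 9 / 17 3 11 / 6 2 0]. Elementwise product with the kernel and sum: 3·-2 + 9·-1 + 17·-1 + 11·3 + 6·-2 + 0·1.

-11 -39 -20
-76 17 23
-24 -17 12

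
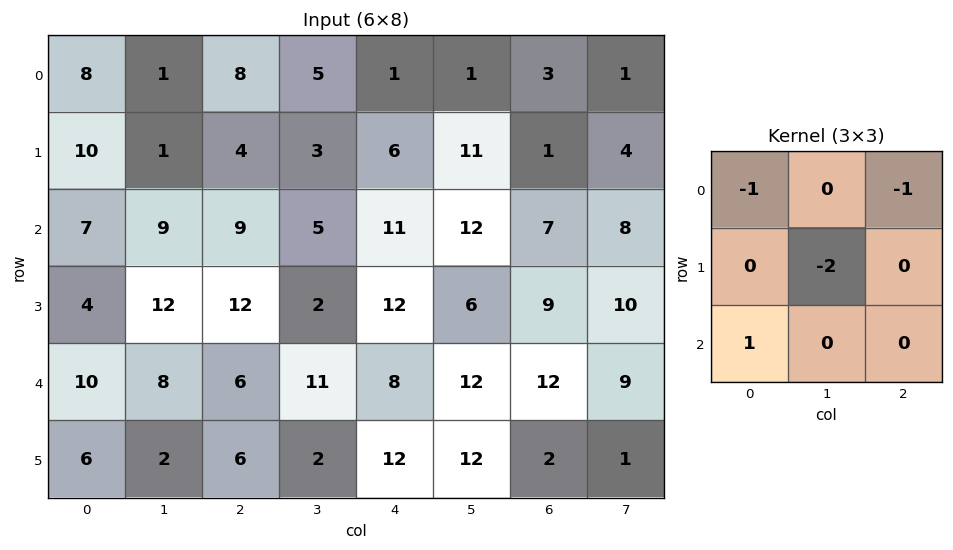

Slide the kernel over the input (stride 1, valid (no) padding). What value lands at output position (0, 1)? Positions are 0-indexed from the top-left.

The receptive field on the input at this output position is [1 8 5 / 1 4 3 / 9 9 5]. Elementwise product with the kernel and sum: 1·-1 + 5·-1 + 4·-2 + 9·1.

-5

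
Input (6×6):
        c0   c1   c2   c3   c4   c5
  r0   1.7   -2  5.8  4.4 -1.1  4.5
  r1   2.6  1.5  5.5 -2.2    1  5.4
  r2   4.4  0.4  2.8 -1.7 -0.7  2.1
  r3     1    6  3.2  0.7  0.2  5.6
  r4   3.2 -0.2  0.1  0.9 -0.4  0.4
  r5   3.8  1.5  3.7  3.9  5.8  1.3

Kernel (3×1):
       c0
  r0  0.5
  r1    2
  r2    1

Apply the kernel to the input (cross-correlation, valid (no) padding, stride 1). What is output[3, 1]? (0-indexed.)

4.1

The receptive field on the input at this output position is [6 / -0.2 / 1.5]. Elementwise product with the kernel and sum: 6·0.5 + -0.2·2 + 1.5·1.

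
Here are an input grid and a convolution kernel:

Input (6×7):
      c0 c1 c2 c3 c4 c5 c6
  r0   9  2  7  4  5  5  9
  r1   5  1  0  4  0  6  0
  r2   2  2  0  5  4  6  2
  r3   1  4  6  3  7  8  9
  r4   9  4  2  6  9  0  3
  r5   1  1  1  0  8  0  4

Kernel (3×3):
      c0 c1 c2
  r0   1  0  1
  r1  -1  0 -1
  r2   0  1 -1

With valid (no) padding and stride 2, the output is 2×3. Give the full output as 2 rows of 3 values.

Output[0,0]: The receptive field on the input at this output position is [9 2 7 / 5 1 0 / 2 2 0]. Elementwise product with the kernel and sum: 9·1 + 7·1 + 5·-1 + 0·-1 + 2·1 + 0·-1.
Output[0,1]: The receptive field on the input at this output position is [7 4 5 / 0 4 0 / 0 5 4]. Elementwise product with the kernel and sum: 7·1 + 5·1 + 0·-1 + 0·-1 + 5·1 + 4·-1.

13 13 18
-3 -12 -13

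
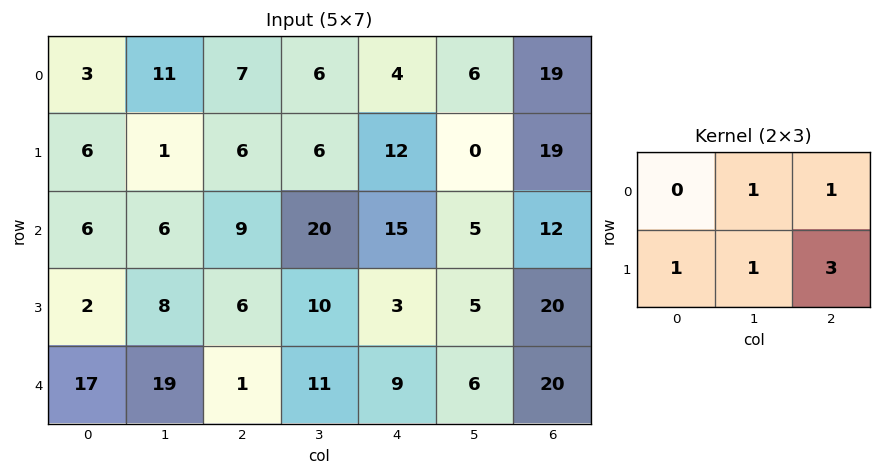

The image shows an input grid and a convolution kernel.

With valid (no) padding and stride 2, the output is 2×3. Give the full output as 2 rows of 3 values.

43 58 94
43 60 85

Output[0,0]: The receptive field on the input at this output position is [3 11 7 / 6 1 6]. Elementwise product with the kernel and sum: 11·1 + 7·1 + 6·1 + 1·1 + 6·3.
Output[0,1]: The receptive field on the input at this output position is [7 6 4 / 6 6 12]. Elementwise product with the kernel and sum: 6·1 + 4·1 + 6·1 + 6·1 + 12·3.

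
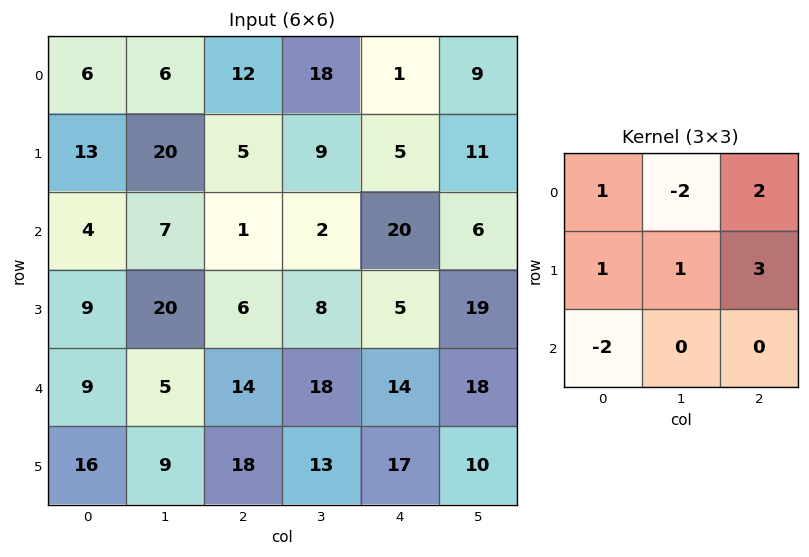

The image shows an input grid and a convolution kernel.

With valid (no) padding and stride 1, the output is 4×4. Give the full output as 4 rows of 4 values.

Output[0,0]: The receptive field on the input at this output position is [6 6 12 / 13 20 5 / 4 7 1]. Elementwise product with the kernel and sum: 6·1 + 6·-2 + 12·2 + 13·1 + 20·1 + 5·3 + 4·-2.
Output[0,1]: The receptive field on the input at this output position is [6 12 18 / 20 5 9 / 7 1 2]. Elementwise product with the kernel and sum: 6·1 + 12·-2 + 18·2 + 20·1 + 5·1 + 9·3 + 7·-2.

58 56 5 77
-21 2 48 45
21 49 38 8
5 79 38 96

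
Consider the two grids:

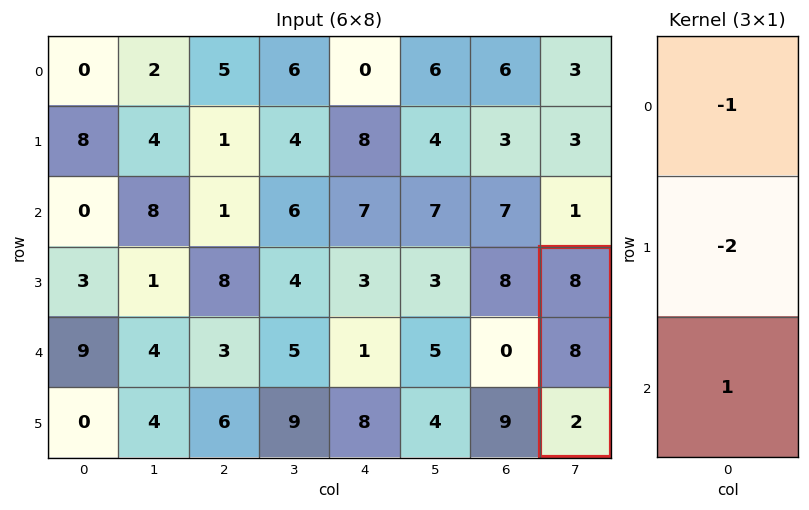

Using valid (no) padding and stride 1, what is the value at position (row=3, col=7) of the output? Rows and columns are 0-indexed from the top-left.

The receptive field on the input at this output position is [8 / 8 / 2]. Elementwise product with the kernel and sum: 8·-1 + 8·-2 + 2·1.

-22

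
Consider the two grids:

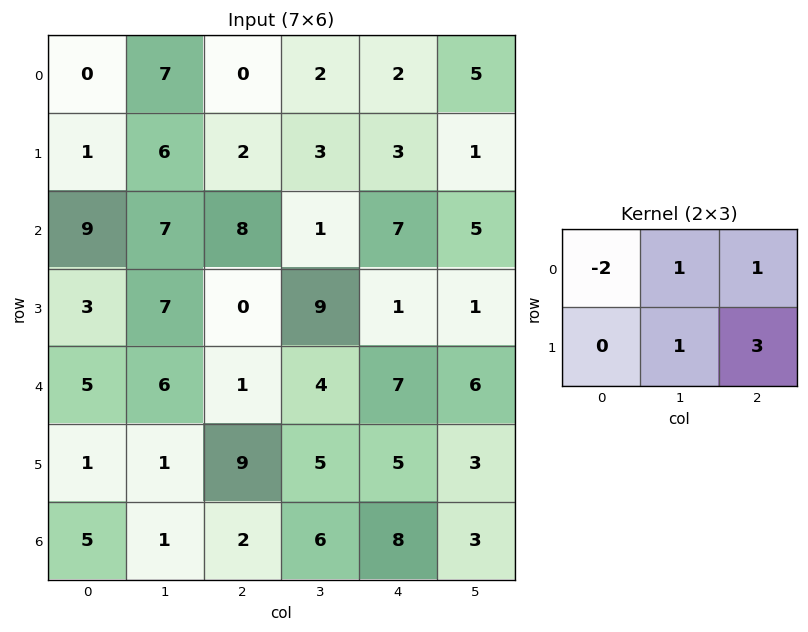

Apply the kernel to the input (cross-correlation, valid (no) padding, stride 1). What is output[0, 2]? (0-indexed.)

The receptive field on the input at this output position is [0 2 2 / 2 3 3]. Elementwise product with the kernel and sum: 0·-2 + 2·1 + 2·1 + 3·1 + 3·3.

16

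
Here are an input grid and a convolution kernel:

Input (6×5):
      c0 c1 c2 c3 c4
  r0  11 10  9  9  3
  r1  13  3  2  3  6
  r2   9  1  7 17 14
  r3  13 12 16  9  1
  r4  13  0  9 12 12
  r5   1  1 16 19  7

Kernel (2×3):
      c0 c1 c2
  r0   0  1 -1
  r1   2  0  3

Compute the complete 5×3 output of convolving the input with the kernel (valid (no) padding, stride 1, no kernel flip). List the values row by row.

Output[0,0]: The receptive field on the input at this output position is [11 10 9 / 13 3 2]. Elementwise product with the kernel and sum: 10·1 + 9·-1 + 13·2 + 2·3.

33 15 28
40 52 53
68 41 38
49 43 62
41 56 53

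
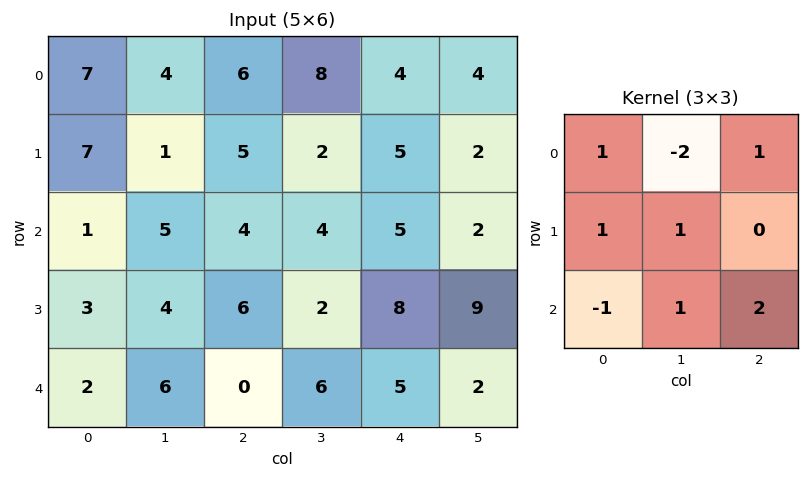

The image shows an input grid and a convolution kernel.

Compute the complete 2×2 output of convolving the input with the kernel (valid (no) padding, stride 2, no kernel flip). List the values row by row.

Output[0,0]: The receptive field on the input at this output position is [7 4 6 / 7 1 5 / 1 5 4]. Elementwise product with the kernel and sum: 7·1 + 4·-2 + 6·1 + 7·1 + 1·1 + 1·-1 + 5·1 + 4·2.
Output[0,1]: The receptive field on the input at this output position is [6 8 4 / 5 2 5 / 4 4 5]. Elementwise product with the kernel and sum: 6·1 + 8·-2 + 4·1 + 5·1 + 2·1 + 4·-1 + 4·1 + 5·2.

25 11
6 25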